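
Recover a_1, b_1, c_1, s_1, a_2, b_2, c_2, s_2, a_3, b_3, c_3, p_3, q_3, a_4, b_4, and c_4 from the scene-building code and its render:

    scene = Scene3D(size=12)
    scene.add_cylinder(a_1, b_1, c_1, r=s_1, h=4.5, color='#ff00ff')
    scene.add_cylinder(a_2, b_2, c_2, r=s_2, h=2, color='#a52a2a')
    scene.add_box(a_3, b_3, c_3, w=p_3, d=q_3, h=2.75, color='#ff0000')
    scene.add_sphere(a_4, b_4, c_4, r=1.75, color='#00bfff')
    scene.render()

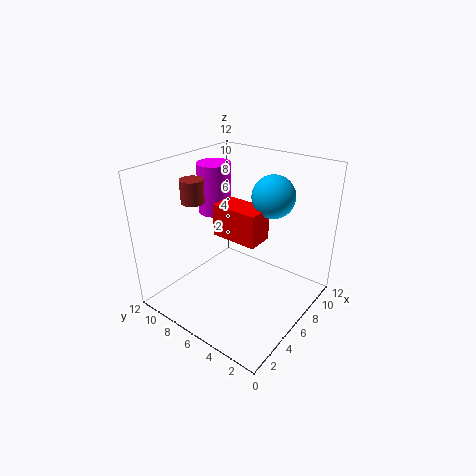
a_1 = 7.75
b_1 = 10
c_1 = 6.75
s_1 = 1.5
a_2 = 5
b_2 = 10
c_2 = 8.5
s_2 = 1
a_3 = 5.25
b_3 = 4
c_3 = 6
p_3 = 2.25
q_3 = 4
a_4 = 8
b_4 = 4
c_4 = 9.5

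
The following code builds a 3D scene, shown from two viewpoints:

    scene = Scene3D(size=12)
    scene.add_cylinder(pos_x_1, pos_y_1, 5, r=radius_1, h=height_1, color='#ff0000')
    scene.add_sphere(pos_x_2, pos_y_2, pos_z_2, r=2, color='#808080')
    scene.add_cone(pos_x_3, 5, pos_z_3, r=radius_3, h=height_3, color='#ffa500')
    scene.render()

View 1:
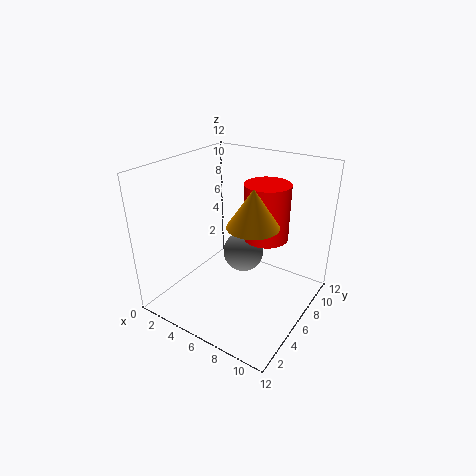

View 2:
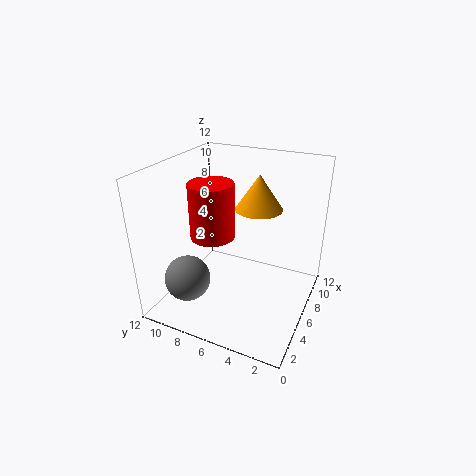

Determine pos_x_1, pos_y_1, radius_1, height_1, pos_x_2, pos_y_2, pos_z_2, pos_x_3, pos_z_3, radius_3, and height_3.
pos_x_1 = 7, pos_y_1 = 9, radius_1 = 2, height_1 = 5, pos_x_2 = 4, pos_y_2 = 10, pos_z_2 = 2, pos_x_3 = 8, pos_z_3 = 8, radius_3 = 2, height_3 = 3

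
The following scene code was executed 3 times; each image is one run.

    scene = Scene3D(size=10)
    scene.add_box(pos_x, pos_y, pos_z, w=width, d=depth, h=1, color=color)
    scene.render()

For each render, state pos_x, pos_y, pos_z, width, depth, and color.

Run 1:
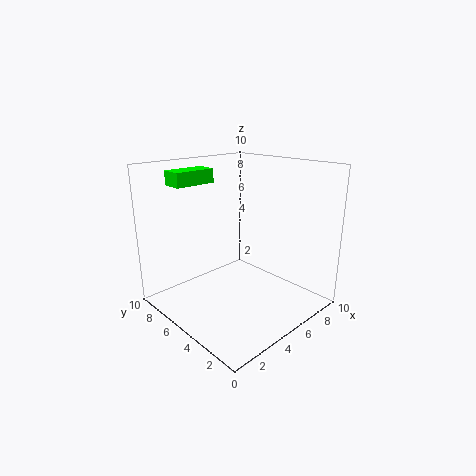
pos_x = 2, pos_y = 7.5, pos_z = 8.5, width = 3, depth = 1.5, color = 'lime'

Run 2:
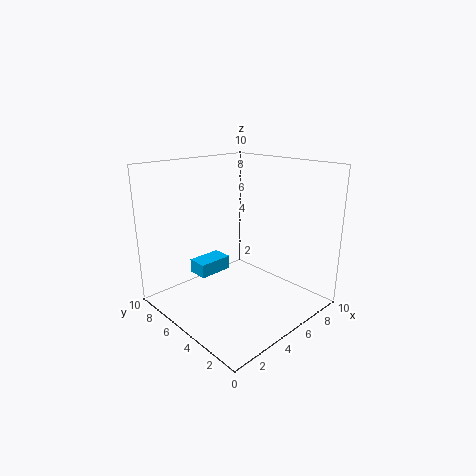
pos_x = 3, pos_y = 6.5, pos_z = 2, width = 2.5, depth = 1.5, color = 'deepskyblue'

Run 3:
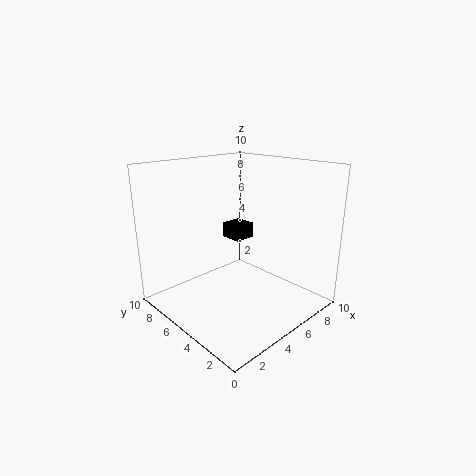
pos_x = 4.5, pos_y = 4.5, pos_z = 5, width = 1.5, depth = 1.5, color = 'black'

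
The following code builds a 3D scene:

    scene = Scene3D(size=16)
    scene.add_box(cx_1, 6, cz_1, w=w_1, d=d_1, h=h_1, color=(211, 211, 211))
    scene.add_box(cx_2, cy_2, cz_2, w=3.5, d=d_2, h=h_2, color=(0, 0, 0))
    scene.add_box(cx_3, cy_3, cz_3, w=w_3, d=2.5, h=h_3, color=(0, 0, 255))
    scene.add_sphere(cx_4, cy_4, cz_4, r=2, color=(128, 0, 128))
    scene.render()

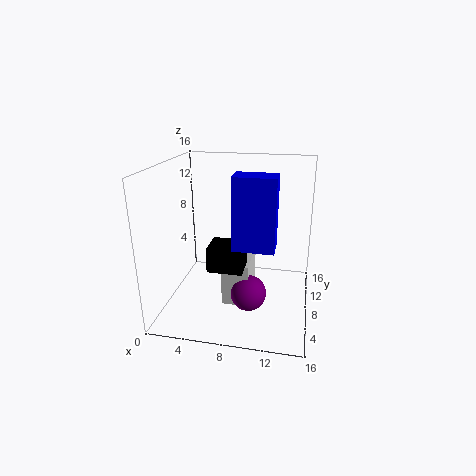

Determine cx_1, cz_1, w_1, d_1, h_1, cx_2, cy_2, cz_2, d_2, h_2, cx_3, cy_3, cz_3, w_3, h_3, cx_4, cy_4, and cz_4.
cx_1 = 6.5, cz_1 = 0.5, w_1 = 3, d_1 = 5.5, h_1 = 5, cx_2 = 6, cy_2 = 2.5, cz_2 = 6.5, d_2 = 3, h_2 = 2.5, cx_3 = 8.5, cy_3 = 2.5, cz_3 = 9, w_3 = 4, h_3 = 7, cx_4 = 9.5, cy_4 = 6.5, cz_4 = 2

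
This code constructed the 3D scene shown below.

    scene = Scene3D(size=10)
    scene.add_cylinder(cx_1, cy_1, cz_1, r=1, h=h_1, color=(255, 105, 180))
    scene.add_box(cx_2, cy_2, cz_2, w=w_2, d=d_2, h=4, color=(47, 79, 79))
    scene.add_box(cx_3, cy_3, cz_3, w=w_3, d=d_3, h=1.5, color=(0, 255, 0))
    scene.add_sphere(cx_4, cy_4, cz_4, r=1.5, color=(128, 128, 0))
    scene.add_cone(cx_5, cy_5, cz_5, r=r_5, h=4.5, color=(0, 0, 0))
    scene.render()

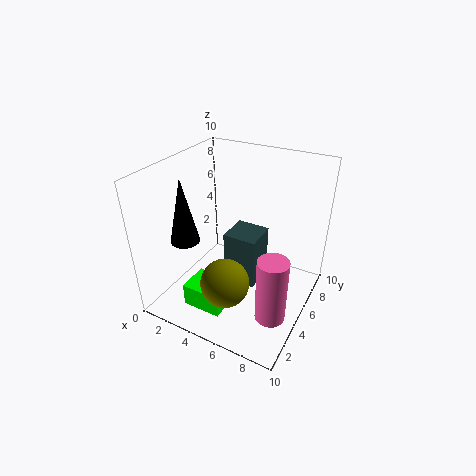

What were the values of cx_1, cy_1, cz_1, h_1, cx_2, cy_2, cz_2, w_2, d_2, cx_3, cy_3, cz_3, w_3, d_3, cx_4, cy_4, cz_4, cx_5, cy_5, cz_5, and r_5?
cx_1 = 8.5
cy_1 = 3
cz_1 = 1
h_1 = 4.5
cx_2 = 3.5
cy_2 = 5.5
cz_2 = 0.5
w_2 = 2.5
d_2 = 2.5
cx_3 = 3.5
cy_3 = 0.5
cz_3 = 2
w_3 = 2.5
d_3 = 2
cx_4 = 6
cy_4 = 1.5
cz_4 = 4
cx_5 = 2
cy_5 = 3
cz_5 = 5
r_5 = 1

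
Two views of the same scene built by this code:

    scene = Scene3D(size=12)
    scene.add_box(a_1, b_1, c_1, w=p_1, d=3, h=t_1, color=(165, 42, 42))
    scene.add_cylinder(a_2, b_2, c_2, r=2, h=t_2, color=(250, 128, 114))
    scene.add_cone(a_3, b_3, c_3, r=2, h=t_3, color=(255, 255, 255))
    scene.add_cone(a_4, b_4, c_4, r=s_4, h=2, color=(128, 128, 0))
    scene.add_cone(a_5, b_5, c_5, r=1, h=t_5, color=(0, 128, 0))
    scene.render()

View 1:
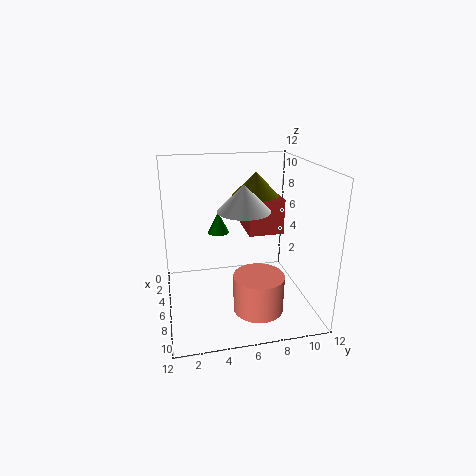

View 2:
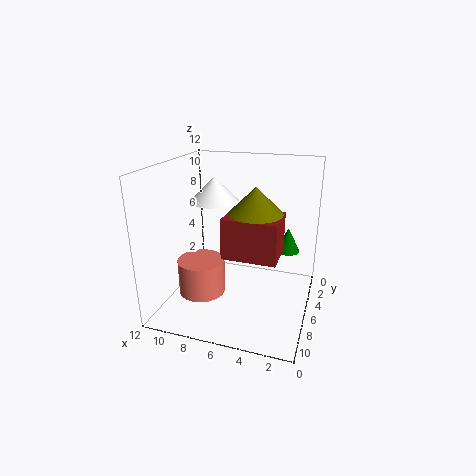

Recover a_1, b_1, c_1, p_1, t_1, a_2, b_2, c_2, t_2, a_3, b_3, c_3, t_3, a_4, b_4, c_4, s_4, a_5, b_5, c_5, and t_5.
a_1 = 2, b_1 = 7, c_1 = 6, p_1 = 4, t_1 = 3, a_2 = 9, b_2 = 7, c_2 = 1, t_2 = 3, a_3 = 8, b_3 = 6, c_3 = 9, t_3 = 2, a_4 = 4, b_4 = 8, c_4 = 9, s_4 = 2, a_5 = 2, b_5 = 5, c_5 = 5, t_5 = 2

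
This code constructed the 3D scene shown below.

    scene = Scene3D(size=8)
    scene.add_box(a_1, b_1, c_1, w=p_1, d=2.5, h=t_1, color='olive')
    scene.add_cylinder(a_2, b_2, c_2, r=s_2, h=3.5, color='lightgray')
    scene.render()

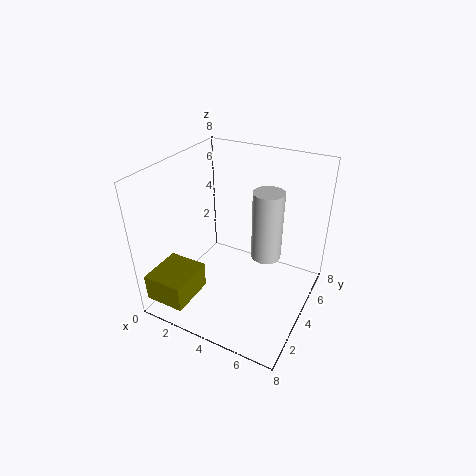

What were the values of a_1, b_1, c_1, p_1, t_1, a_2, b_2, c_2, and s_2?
a_1 = 0.25; b_1 = 0.25; c_1 = 1; p_1 = 2.25; t_1 = 1.5; a_2 = 6; b_2 = 3.25; c_2 = 4; s_2 = 0.75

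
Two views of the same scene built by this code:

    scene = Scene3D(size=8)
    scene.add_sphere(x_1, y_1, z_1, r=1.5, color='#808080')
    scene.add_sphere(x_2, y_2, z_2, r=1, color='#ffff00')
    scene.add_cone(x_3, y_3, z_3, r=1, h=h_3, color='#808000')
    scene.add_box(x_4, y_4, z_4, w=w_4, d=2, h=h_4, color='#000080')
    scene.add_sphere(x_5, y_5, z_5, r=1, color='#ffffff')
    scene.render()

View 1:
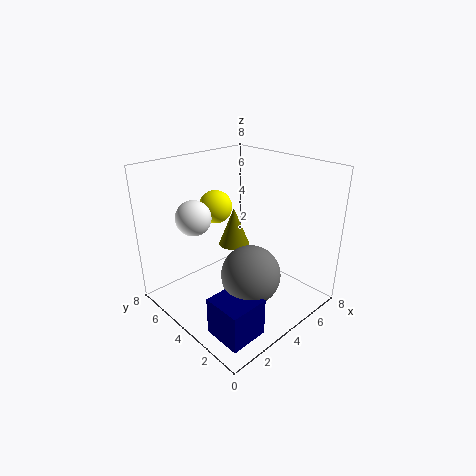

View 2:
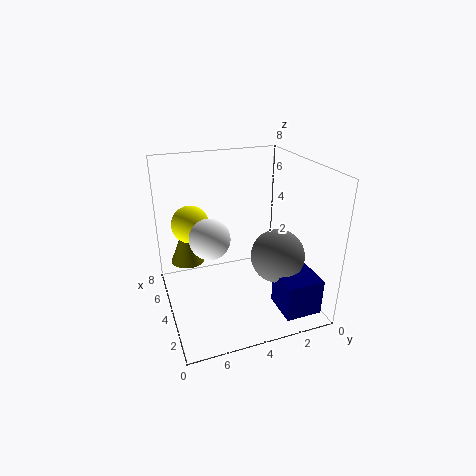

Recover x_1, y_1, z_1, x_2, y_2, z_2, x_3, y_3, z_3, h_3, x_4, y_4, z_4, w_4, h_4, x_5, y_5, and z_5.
x_1 = 3, y_1 = 2, z_1 = 3, x_2 = 4.5, y_2 = 6.5, z_2 = 5, x_3 = 6, y_3 = 6.5, z_3 = 2, h_3 = 2.5, x_4 = 0.5, y_4 = 0.5, z_4 = 0.5, w_4 = 2, h_4 = 2, x_5 = 2.5, y_5 = 6, z_5 = 5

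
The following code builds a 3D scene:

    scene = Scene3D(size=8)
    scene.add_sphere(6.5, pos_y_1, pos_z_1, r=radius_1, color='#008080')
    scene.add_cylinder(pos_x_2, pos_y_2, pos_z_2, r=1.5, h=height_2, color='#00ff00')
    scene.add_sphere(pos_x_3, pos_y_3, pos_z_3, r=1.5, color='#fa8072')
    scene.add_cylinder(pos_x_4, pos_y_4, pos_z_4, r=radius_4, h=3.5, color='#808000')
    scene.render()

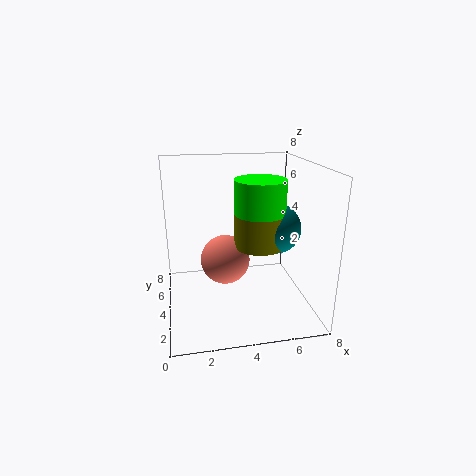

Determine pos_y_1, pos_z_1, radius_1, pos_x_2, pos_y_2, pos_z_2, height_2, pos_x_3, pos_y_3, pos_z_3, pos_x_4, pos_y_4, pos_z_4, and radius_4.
pos_y_1 = 5, pos_z_1 = 4, radius_1 = 1.5, pos_x_2 = 5.5, pos_y_2 = 5, pos_z_2 = 5, height_2 = 2, pos_x_3 = 3.5, pos_y_3 = 5.5, pos_z_3 = 2, pos_x_4 = 5.5, pos_y_4 = 5, pos_z_4 = 3, radius_4 = 1.5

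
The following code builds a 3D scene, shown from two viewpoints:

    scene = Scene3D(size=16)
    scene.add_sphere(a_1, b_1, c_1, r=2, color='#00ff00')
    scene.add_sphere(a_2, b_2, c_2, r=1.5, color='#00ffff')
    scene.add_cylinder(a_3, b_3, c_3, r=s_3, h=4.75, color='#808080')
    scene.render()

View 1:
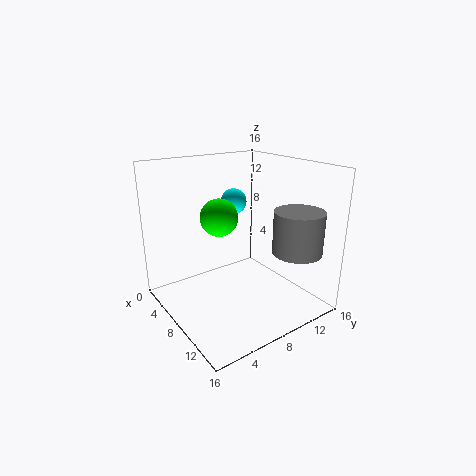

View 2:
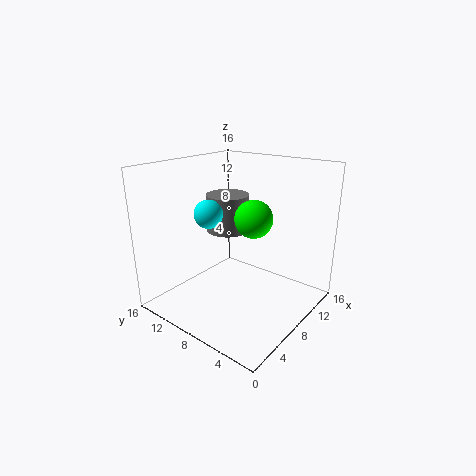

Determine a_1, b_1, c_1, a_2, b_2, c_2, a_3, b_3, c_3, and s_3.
a_1 = 7.75, b_1 = 5.75, c_1 = 10.75, a_2 = 5, b_2 = 9.5, c_2 = 11.25, a_3 = 12.25, b_3 = 13, c_3 = 6.5, s_3 = 2.75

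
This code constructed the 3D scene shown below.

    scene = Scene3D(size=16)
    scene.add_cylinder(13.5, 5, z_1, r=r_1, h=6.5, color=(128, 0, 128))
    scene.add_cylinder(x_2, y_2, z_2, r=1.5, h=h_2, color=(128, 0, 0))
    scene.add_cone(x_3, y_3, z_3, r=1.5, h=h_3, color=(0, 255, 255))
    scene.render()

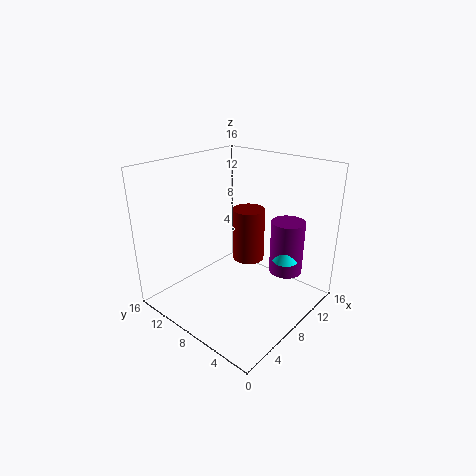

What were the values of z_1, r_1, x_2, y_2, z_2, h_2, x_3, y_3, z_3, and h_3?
z_1 = 2.5, r_1 = 2, x_2 = 5.5, y_2 = 4.5, z_2 = 8, h_2 = 5, x_3 = 12.5, y_3 = 4.5, z_3 = 4.5, h_3 = 3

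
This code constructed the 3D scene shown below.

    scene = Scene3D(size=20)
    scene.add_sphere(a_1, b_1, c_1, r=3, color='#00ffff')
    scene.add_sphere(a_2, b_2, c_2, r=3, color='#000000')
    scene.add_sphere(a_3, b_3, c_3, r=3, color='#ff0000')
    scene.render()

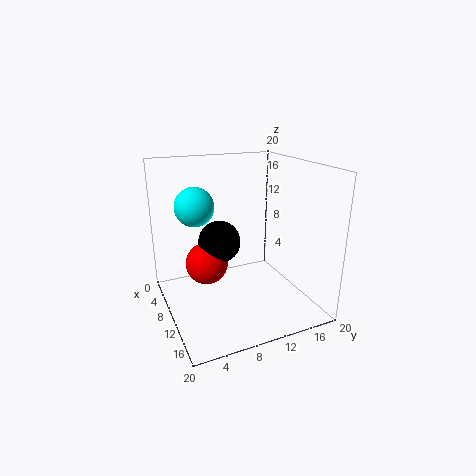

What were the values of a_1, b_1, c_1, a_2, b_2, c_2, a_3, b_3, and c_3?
a_1 = 3, b_1 = 6, c_1 = 13, a_2 = 8, b_2 = 8, c_2 = 9, a_3 = 8, b_3 = 6, c_3 = 6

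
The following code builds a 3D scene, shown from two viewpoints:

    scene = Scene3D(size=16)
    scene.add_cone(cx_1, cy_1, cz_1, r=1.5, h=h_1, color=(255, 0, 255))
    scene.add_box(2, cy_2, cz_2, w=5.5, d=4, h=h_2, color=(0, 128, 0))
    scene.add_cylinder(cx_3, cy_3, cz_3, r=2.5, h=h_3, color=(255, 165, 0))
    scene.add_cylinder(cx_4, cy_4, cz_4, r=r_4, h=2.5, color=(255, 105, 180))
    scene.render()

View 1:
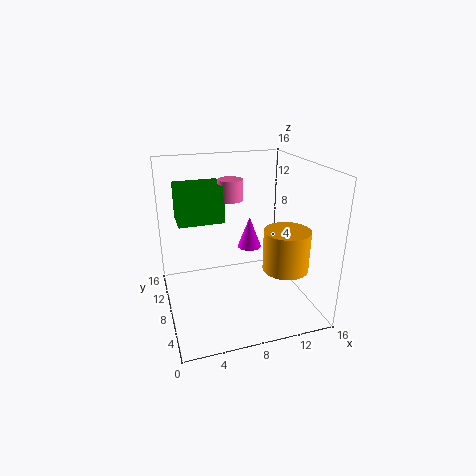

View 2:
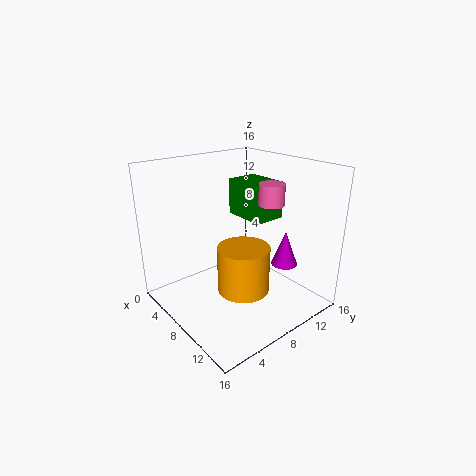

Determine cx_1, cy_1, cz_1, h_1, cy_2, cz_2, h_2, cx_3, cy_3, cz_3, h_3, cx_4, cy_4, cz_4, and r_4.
cx_1 = 11
cy_1 = 12.5
cz_1 = 4.5
h_1 = 4
cy_2 = 11.5
cz_2 = 8.5
h_2 = 4.5
cx_3 = 12.5
cy_3 = 5
cz_3 = 5
h_3 = 4.5
cx_4 = 8.5
cy_4 = 12.5
cz_4 = 11
r_4 = 1.5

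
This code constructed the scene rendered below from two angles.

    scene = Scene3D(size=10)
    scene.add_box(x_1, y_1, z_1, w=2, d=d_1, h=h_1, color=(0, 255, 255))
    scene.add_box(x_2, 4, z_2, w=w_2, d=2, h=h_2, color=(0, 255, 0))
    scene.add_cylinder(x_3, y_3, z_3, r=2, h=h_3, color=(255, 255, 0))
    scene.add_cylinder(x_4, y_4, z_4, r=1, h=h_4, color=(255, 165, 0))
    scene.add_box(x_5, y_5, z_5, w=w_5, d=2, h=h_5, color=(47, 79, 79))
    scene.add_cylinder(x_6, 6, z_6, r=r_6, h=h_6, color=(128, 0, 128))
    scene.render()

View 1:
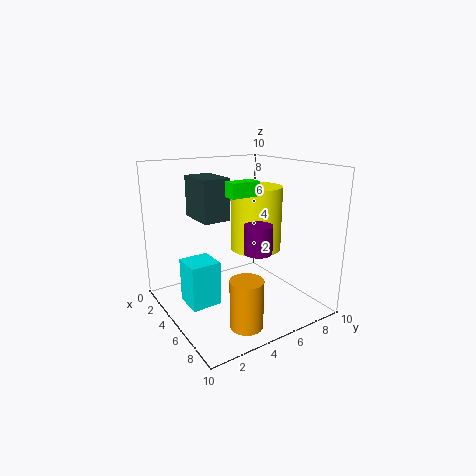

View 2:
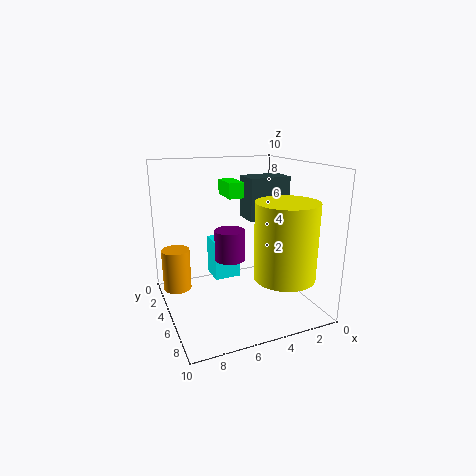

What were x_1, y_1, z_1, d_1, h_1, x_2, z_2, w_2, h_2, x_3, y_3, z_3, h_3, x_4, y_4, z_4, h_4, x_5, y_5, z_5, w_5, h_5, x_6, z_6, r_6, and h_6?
x_1 = 4
y_1 = 1
z_1 = 1
d_1 = 2
h_1 = 3
x_2 = 5
z_2 = 8
w_2 = 1
h_2 = 1
x_3 = 3
y_3 = 8
z_3 = 3
h_3 = 5
x_4 = 9
y_4 = 3
z_4 = 1
h_4 = 3
x_5 = 1
y_5 = 3
z_5 = 6
w_5 = 3
h_5 = 3
x_6 = 6
z_6 = 4
r_6 = 1
h_6 = 2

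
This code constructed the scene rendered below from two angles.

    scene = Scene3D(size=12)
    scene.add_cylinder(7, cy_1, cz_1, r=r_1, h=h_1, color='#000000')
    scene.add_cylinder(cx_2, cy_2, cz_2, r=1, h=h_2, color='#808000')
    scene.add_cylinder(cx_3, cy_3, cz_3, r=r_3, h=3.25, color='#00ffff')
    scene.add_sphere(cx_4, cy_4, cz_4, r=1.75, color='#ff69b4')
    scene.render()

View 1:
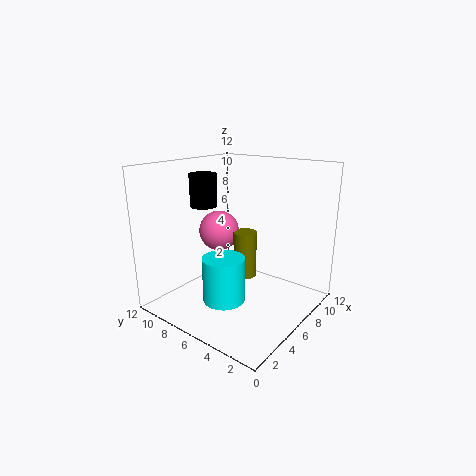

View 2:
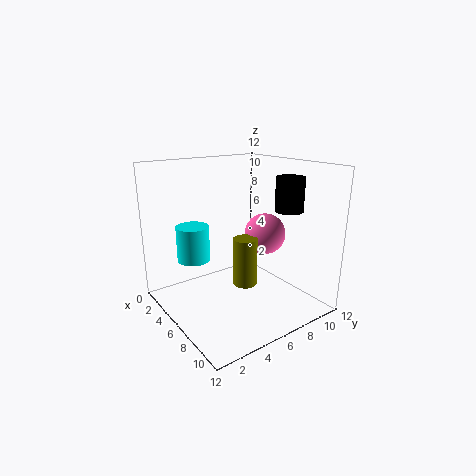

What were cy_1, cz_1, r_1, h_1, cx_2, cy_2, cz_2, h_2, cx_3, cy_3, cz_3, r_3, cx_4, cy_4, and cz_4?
cy_1 = 10.75, cz_1 = 7.75, r_1 = 1.25, h_1 = 3, cx_2 = 7, cy_2 = 6, cz_2 = 2.25, h_2 = 4, cx_3 = 1.75, cy_3 = 4, cz_3 = 3, r_3 = 1.5, cx_4 = 6.5, cy_4 = 8.5, cz_4 = 6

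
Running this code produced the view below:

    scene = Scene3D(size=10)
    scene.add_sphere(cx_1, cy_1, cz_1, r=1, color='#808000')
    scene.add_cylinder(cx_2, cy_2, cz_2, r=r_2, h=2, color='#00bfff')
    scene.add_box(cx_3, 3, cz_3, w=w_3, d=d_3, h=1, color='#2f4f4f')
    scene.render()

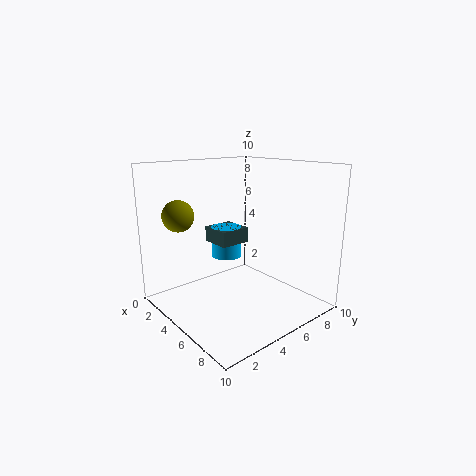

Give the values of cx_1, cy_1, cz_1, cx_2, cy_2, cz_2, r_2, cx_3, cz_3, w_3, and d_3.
cx_1 = 4, cy_1 = 1, cz_1 = 7, cx_2 = 5, cy_2 = 4, cz_2 = 4, r_2 = 1, cx_3 = 4, cz_3 = 5, w_3 = 2, d_3 = 2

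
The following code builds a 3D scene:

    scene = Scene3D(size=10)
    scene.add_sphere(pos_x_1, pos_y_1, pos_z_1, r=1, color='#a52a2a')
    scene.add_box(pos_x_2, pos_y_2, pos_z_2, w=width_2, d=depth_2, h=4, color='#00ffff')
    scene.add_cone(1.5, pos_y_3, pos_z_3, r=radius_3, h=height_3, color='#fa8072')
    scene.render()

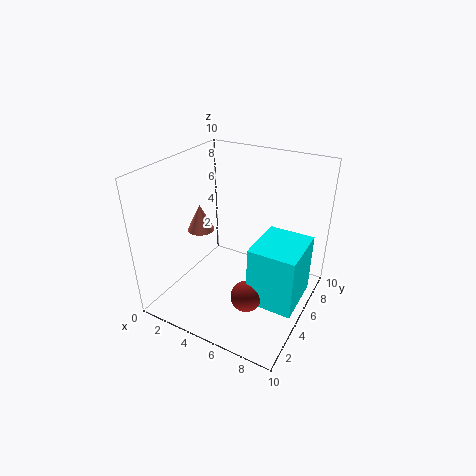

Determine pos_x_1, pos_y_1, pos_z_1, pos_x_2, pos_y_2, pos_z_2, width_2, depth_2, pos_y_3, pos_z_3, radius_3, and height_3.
pos_x_1 = 7
pos_y_1 = 2.5
pos_z_1 = 2.5
pos_x_2 = 7
pos_y_2 = 2.5
pos_z_2 = 2
width_2 = 3
depth_2 = 3.5
pos_y_3 = 5.5
pos_z_3 = 4.5
radius_3 = 1
height_3 = 2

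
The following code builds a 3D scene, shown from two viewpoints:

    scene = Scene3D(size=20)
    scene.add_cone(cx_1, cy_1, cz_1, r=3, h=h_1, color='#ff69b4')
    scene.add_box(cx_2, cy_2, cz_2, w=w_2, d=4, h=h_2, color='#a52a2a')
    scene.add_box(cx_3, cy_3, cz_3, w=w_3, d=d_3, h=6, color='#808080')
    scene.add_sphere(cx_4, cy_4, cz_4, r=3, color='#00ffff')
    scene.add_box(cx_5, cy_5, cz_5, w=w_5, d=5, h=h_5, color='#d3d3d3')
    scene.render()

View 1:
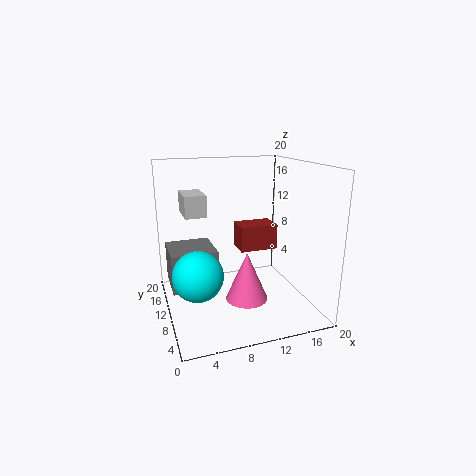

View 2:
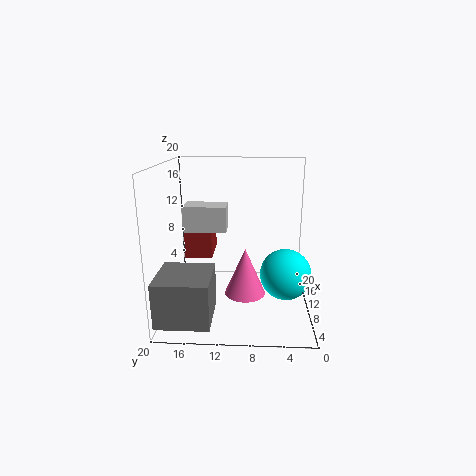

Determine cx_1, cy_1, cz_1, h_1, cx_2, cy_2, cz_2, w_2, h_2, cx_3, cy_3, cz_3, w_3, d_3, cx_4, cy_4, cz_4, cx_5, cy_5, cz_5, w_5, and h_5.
cx_1 = 11, cy_1 = 9, cz_1 = 1, h_1 = 7, cx_2 = 12, cy_2 = 14, cz_2 = 6, w_2 = 6, h_2 = 4, cx_3 = 1, cy_3 = 13, cz_3 = 1, w_3 = 7, d_3 = 7, cx_4 = 3, cy_4 = 4, cz_4 = 8, cx_5 = 3, cy_5 = 11, cz_5 = 13, w_5 = 3, h_5 = 3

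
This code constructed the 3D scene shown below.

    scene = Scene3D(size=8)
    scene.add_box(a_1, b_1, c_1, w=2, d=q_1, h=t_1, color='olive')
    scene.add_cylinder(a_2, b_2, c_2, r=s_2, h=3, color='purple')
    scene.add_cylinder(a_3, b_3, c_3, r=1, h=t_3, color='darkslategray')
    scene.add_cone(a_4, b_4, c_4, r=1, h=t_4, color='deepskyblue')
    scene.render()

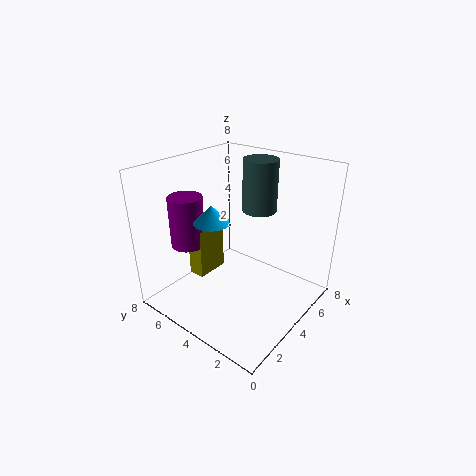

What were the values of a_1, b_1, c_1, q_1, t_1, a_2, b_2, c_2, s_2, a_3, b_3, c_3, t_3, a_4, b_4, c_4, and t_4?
a_1 = 3, b_1 = 6, c_1 = 1, q_1 = 1, t_1 = 3, a_2 = 3, b_2 = 7, c_2 = 3, s_2 = 1, a_3 = 6, b_3 = 4, c_3 = 5, t_3 = 3, a_4 = 3, b_4 = 5, c_4 = 5, t_4 = 1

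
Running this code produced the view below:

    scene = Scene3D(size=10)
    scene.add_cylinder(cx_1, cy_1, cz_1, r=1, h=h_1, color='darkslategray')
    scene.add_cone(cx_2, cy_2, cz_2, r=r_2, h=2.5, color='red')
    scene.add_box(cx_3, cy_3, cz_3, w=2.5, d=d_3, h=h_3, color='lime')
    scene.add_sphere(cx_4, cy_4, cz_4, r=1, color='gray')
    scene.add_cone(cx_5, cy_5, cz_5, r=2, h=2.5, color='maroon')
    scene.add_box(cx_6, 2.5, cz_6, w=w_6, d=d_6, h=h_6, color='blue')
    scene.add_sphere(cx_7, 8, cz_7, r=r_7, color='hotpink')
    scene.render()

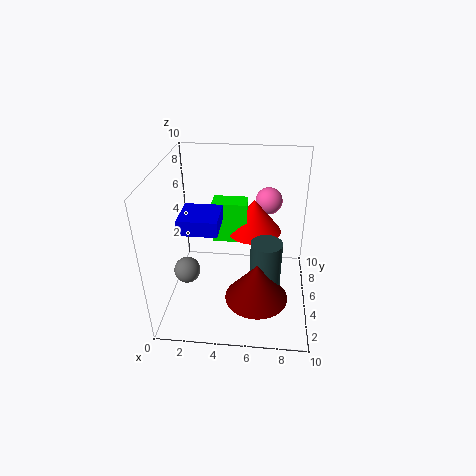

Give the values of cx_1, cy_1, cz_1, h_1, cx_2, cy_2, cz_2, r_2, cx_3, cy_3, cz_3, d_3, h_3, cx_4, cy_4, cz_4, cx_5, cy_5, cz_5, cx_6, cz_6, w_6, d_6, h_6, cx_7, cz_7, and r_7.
cx_1 = 7
cy_1 = 3
cz_1 = 1.5
h_1 = 4.5
cx_2 = 6
cy_2 = 7
cz_2 = 4.5
r_2 = 2
cx_3 = 3
cy_3 = 6
cz_3 = 4
d_3 = 1.5
h_3 = 3
cx_4 = 1
cy_4 = 5.5
cz_4 = 1.5
cx_5 = 6.5
cy_5 = 2
cz_5 = 2.5
cx_6 = 1.5
cz_6 = 6.5
w_6 = 2.5
d_6 = 2.5
h_6 = 1
cx_7 = 7
cz_7 = 6.5
r_7 = 1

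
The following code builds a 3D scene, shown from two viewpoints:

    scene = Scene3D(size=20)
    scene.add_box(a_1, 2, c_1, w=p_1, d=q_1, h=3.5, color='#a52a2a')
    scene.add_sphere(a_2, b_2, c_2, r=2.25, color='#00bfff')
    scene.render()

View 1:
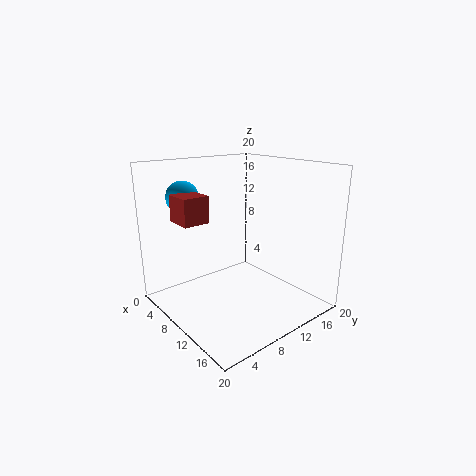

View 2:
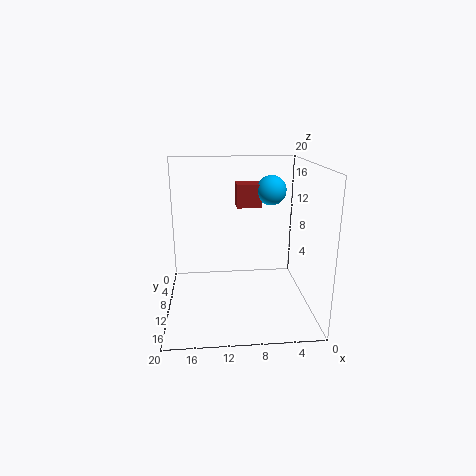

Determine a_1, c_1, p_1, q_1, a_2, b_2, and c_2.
a_1 = 6
c_1 = 13
p_1 = 3.75
q_1 = 3.5
a_2 = 4.5
b_2 = 4.75
c_2 = 15.5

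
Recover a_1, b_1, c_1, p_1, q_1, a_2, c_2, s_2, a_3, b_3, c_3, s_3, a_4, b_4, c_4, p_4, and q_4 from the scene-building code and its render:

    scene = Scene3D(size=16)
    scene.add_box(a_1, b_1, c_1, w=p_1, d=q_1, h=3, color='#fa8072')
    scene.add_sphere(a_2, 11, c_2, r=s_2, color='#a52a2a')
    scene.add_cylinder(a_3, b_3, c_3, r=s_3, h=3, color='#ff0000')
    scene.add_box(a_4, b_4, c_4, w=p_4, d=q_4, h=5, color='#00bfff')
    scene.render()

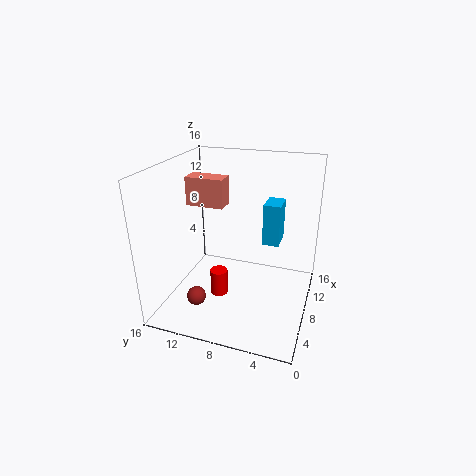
a_1 = 6
b_1 = 9
c_1 = 12
p_1 = 2
q_1 = 4
a_2 = 3
c_2 = 3
s_2 = 1
a_3 = 7
b_3 = 10
c_3 = 1
s_3 = 1
a_4 = 11
b_4 = 4
c_4 = 6
p_4 = 3
q_4 = 2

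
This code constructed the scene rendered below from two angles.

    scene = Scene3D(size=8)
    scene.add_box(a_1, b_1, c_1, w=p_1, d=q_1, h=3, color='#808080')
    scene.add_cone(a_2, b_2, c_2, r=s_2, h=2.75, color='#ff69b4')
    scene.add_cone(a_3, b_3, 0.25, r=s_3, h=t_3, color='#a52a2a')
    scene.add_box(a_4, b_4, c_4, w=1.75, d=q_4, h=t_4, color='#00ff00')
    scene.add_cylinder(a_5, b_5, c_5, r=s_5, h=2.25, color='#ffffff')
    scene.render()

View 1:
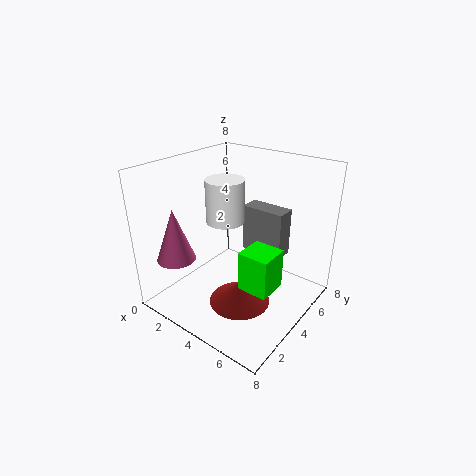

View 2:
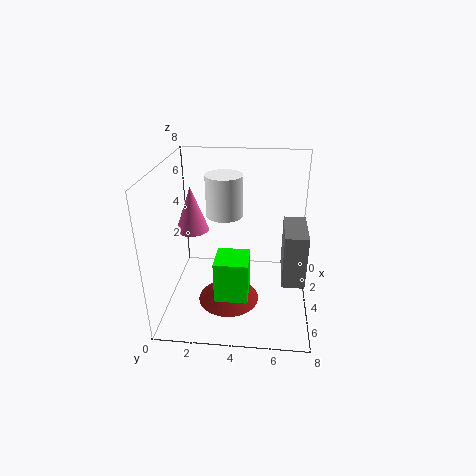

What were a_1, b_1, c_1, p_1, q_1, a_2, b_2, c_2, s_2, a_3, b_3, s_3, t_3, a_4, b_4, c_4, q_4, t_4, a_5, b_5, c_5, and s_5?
a_1 = 2.5, b_1 = 6.5, c_1 = 1.75, p_1 = 2.75, q_1 = 1.25, a_2 = 2.25, b_2 = 1, c_2 = 3.5, s_2 = 1, a_3 = 4.5, b_3 = 3.5, s_3 = 1.75, t_3 = 1.25, a_4 = 4.75, b_4 = 3, c_4 = 1.5, q_4 = 1.75, t_4 = 2.25, a_5 = 3.75, b_5 = 3.25, c_5 = 5.25, s_5 = 1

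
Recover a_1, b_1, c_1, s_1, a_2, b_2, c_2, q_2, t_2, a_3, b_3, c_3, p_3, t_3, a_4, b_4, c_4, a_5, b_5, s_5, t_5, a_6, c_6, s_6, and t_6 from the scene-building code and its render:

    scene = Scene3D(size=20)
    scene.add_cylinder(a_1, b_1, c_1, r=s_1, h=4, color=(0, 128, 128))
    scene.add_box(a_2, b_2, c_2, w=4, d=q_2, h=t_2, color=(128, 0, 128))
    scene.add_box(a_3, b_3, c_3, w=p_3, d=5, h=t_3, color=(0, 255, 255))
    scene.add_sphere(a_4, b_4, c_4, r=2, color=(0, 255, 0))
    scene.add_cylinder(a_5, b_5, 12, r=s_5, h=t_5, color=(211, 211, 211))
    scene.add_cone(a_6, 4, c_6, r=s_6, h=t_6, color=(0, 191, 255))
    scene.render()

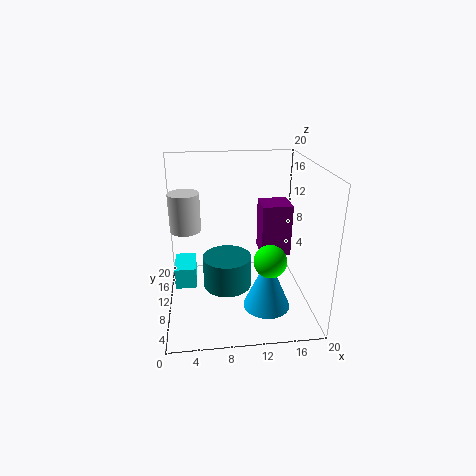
a_1 = 8
b_1 = 5
c_1 = 6
s_1 = 3
a_2 = 13
b_2 = 8
c_2 = 8
q_2 = 4
t_2 = 7
a_3 = 1
b_3 = 9
c_3 = 3
p_3 = 3
t_3 = 3
a_4 = 13
b_4 = 3
c_4 = 10
a_5 = 3
b_5 = 9
s_5 = 2
t_5 = 5
a_6 = 13
c_6 = 3
s_6 = 3
t_6 = 7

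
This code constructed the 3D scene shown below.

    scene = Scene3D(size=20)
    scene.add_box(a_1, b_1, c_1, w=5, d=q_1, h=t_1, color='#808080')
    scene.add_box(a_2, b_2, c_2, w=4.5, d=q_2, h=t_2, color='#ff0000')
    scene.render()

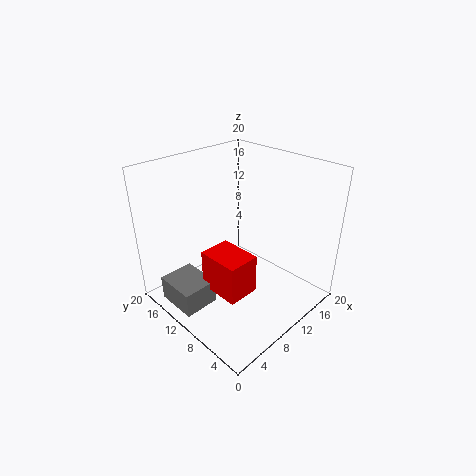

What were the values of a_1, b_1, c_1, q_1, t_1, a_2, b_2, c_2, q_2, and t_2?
a_1 = 1; b_1 = 10.5; c_1 = 1; q_1 = 6; t_1 = 3.5; a_2 = 5; b_2 = 6; c_2 = 3.5; q_2 = 6; t_2 = 5.5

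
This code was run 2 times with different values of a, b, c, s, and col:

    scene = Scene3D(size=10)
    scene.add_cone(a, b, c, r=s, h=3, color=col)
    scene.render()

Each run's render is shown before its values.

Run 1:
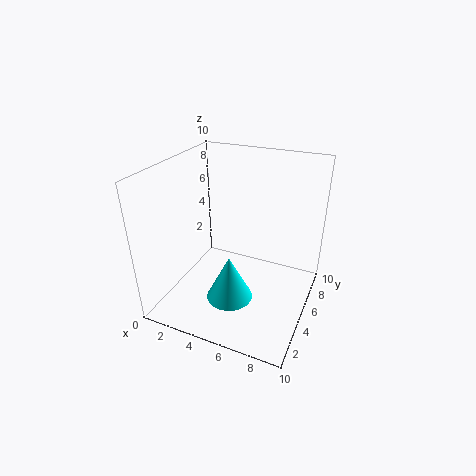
a = 5.5, b = 2.5, c = 2, s = 1.5, col = 'cyan'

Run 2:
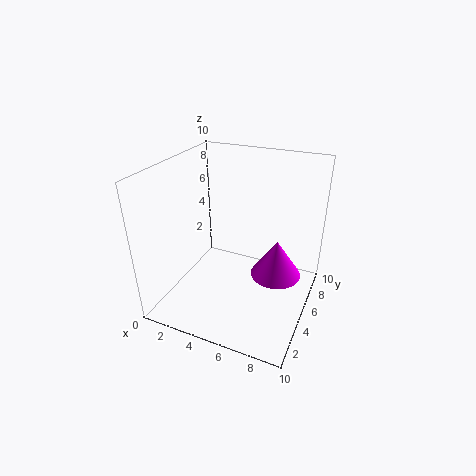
a = 7, b = 8, c = 0.5, s = 2, col = 'magenta'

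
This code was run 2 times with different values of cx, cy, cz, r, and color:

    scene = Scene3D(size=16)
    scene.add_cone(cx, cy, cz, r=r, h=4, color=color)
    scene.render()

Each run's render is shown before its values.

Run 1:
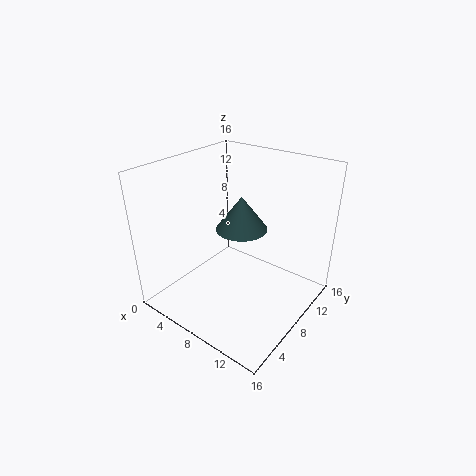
cx = 7; cy = 10; cz = 8; r = 3; color = 'darkslategray'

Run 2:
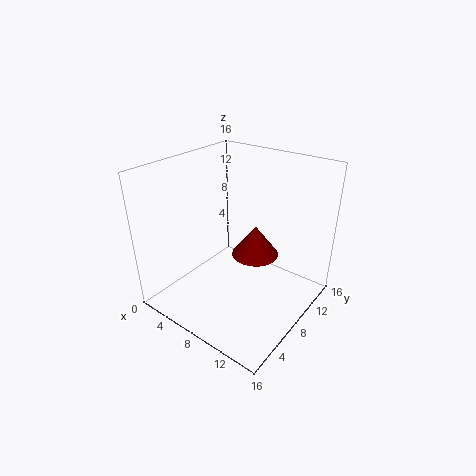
cx = 7; cy = 13; cz = 3; r = 3; color = 'maroon'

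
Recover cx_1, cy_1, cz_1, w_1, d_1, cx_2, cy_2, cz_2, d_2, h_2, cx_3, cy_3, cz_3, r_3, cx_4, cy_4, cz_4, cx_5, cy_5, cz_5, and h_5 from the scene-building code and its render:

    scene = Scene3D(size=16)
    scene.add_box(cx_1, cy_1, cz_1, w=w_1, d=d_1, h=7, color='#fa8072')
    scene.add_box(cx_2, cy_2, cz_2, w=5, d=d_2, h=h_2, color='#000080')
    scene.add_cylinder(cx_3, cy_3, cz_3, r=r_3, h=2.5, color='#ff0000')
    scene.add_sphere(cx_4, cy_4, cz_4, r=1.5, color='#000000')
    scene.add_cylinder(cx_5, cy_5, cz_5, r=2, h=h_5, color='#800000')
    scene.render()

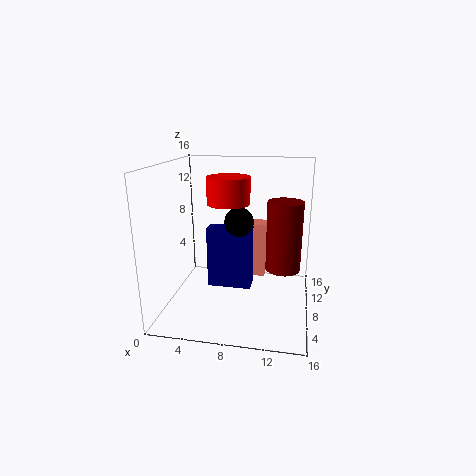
cx_1 = 8.5, cy_1 = 13, cz_1 = 1, w_1 = 2, d_1 = 2.5, cx_2 = 4.5, cy_2 = 7.5, cz_2 = 2, d_2 = 2, h_2 = 7, cx_3 = 8, cy_3 = 3.5, cz_3 = 13, r_3 = 2, cx_4 = 8.5, cy_4 = 6, cz_4 = 10.5, cx_5 = 13, cy_5 = 9.5, cz_5 = 4, h_5 = 8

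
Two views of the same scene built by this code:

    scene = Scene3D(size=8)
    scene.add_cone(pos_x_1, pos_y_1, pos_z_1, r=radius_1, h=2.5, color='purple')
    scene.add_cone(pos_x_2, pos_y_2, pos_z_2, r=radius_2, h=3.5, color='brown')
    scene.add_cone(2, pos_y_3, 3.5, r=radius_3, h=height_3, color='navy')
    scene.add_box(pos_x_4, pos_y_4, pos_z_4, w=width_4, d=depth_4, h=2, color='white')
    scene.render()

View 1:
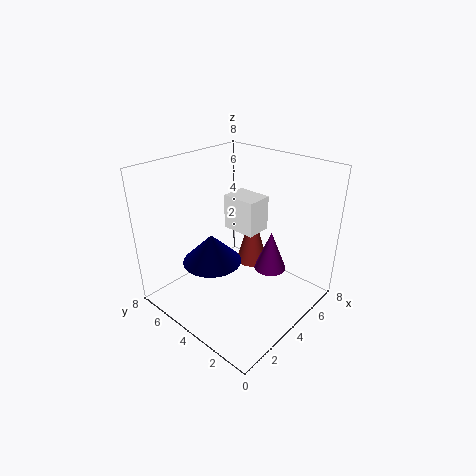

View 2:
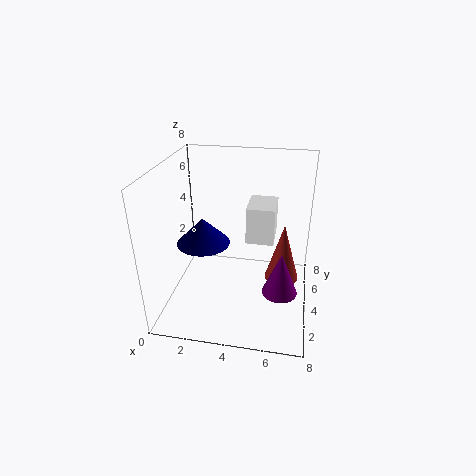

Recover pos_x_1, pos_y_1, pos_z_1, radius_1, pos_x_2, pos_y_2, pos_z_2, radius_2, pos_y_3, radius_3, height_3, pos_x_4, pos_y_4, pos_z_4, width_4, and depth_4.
pos_x_1 = 6.5; pos_y_1 = 3.5; pos_z_1 = 1; radius_1 = 1; pos_x_2 = 6.5; pos_y_2 = 5; pos_z_2 = 1; radius_2 = 1; pos_y_3 = 4; radius_3 = 1.5; height_3 = 1.5; pos_x_4 = 4.5; pos_y_4 = 3.5; pos_z_4 = 4; width_4 = 1.5; depth_4 = 2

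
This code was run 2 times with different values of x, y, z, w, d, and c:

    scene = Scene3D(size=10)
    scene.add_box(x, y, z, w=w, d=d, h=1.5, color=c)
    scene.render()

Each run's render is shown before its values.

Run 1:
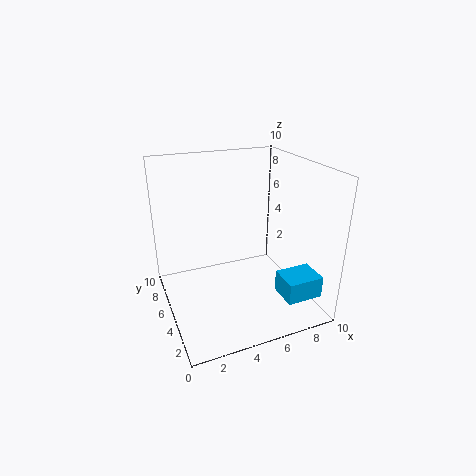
x = 7
y = 1
z = 1.5
w = 2.5
d = 2
c = 'deepskyblue'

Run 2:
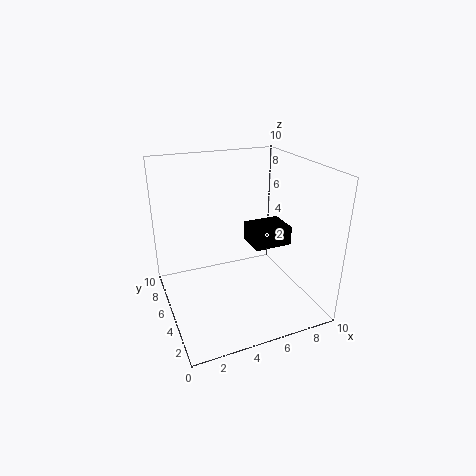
x = 7
y = 6
z = 3
w = 3
d = 2.5
c = 'black'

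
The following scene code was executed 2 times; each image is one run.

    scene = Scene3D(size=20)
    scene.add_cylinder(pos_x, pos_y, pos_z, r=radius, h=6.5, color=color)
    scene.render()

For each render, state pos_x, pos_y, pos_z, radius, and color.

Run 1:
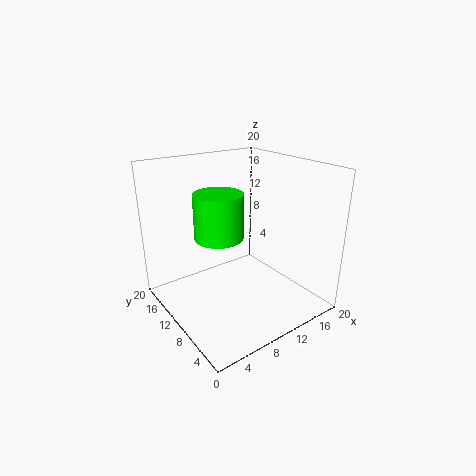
pos_x = 8.5; pos_y = 12.5; pos_z = 9.5; radius = 3.5; color = 'lime'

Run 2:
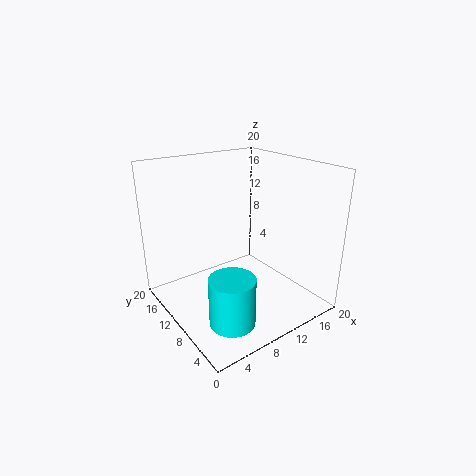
pos_x = 5.5; pos_y = 5; pos_z = 1; radius = 3; color = 'cyan'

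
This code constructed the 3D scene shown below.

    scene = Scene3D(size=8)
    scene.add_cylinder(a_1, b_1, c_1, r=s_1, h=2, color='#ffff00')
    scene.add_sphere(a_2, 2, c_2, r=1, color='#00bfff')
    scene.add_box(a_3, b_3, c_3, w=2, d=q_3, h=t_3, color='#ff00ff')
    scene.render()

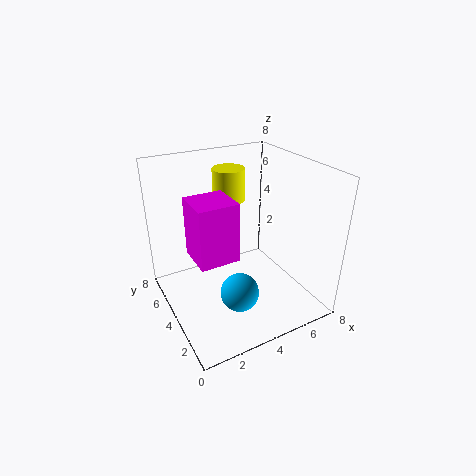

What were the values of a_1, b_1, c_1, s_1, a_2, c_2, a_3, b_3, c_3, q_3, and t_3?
a_1 = 5; b_1 = 7; c_1 = 5; s_1 = 1; a_2 = 3; c_2 = 2; a_3 = 1; b_3 = 2; c_3 = 4; q_3 = 2; t_3 = 3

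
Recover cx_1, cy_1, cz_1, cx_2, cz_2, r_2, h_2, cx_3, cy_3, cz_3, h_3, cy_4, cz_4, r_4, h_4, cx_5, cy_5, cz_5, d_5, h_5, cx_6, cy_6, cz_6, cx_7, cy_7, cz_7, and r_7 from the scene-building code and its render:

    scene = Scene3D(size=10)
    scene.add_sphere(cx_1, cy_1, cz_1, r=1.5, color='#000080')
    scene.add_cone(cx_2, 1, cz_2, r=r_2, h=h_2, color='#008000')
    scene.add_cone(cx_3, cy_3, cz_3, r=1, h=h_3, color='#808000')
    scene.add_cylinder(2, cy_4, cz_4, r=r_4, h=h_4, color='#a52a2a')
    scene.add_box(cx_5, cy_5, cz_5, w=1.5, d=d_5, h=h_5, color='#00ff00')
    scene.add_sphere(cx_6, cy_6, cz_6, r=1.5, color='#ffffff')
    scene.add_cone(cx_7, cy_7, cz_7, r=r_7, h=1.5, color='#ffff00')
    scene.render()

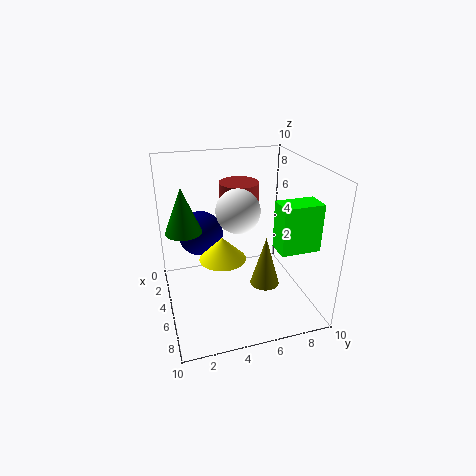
cx_1 = 4.5; cy_1 = 2.5; cz_1 = 5.5; cx_2 = 8; cz_2 = 7.5; r_2 = 1; h_2 = 2.5; cx_3 = 6.5; cy_3 = 6.5; cz_3 = 2; h_3 = 3.5; cy_4 = 6; cz_4 = 5.5; r_4 = 1.5; h_4 = 2.5; cx_5 = 7.5; cy_5 = 6.5; cz_5 = 5.5; d_5 = 2.5; h_5 = 3; cx_6 = 5; cy_6 = 5; cz_6 = 7; cx_7 = 6.5; cy_7 = 3.5; cz_7 = 4.5; r_7 = 1.5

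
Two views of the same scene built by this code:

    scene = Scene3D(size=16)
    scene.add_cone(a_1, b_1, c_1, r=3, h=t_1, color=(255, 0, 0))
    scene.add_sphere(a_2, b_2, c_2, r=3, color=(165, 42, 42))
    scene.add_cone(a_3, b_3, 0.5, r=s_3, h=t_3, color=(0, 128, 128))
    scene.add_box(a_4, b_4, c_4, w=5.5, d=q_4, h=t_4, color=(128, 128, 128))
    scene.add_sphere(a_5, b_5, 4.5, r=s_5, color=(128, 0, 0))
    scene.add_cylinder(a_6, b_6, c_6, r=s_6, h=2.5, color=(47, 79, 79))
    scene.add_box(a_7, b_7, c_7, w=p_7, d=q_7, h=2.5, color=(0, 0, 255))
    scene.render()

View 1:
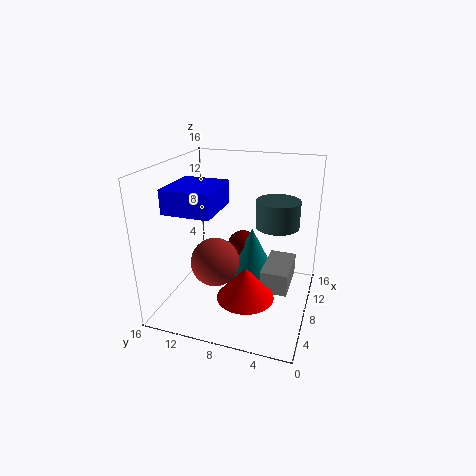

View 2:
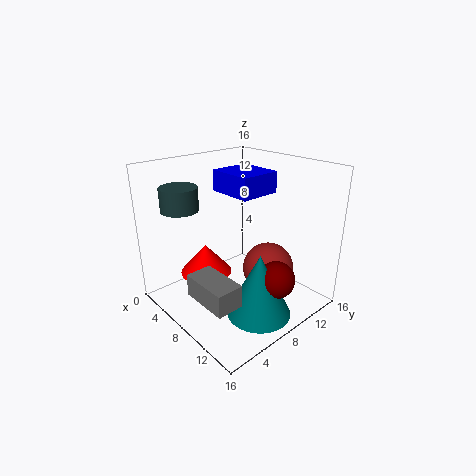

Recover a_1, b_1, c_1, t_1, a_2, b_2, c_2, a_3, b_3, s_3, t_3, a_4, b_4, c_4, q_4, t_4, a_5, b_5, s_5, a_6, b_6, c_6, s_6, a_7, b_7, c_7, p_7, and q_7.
a_1 = 4.5
b_1 = 6
c_1 = 3
t_1 = 3.5
a_2 = 9.5
b_2 = 11.5
c_2 = 3.5
a_3 = 12
b_3 = 7.5
s_3 = 3.5
t_3 = 7
a_4 = 6.5
b_4 = 2
c_4 = 2.5
q_4 = 3
t_4 = 2.5
a_5 = 13
b_5 = 9
s_5 = 2
a_6 = 4.5
b_6 = 3
c_6 = 11.5
s_6 = 2
a_7 = 2.5
b_7 = 9
c_7 = 12
p_7 = 5.5
q_7 = 5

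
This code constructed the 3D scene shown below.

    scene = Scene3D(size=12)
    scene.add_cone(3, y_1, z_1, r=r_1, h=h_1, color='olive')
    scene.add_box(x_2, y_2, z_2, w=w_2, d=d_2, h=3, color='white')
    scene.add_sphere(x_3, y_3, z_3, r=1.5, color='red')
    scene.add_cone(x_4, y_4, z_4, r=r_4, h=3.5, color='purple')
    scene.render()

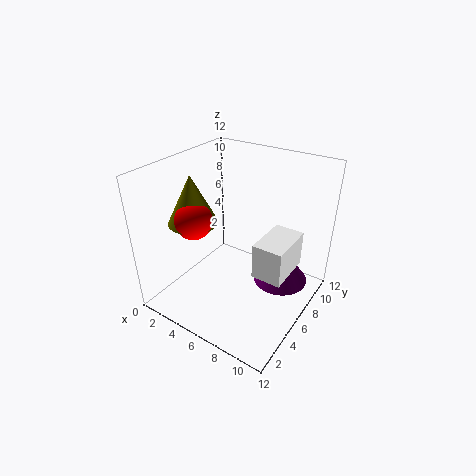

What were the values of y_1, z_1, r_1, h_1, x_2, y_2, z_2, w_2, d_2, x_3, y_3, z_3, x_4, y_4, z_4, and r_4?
y_1 = 4; z_1 = 7.5; r_1 = 2; h_1 = 4; x_2 = 8; y_2 = 5; z_2 = 3.5; w_2 = 2.5; d_2 = 4; x_3 = 3.5; y_3 = 3.5; z_3 = 8; x_4 = 8.5; y_4 = 9.5; z_4 = 0.5; r_4 = 2.5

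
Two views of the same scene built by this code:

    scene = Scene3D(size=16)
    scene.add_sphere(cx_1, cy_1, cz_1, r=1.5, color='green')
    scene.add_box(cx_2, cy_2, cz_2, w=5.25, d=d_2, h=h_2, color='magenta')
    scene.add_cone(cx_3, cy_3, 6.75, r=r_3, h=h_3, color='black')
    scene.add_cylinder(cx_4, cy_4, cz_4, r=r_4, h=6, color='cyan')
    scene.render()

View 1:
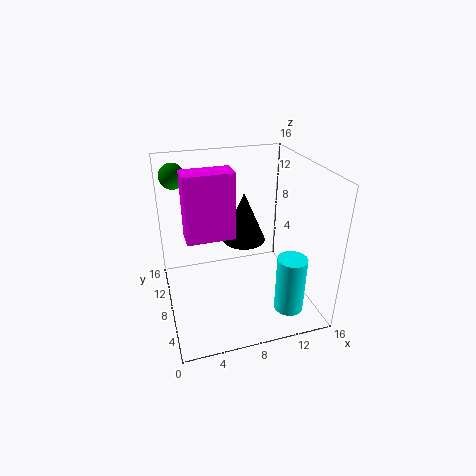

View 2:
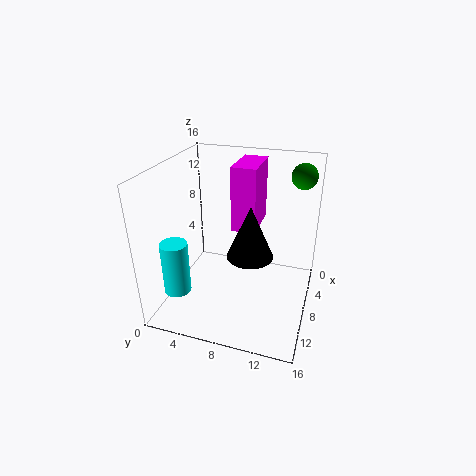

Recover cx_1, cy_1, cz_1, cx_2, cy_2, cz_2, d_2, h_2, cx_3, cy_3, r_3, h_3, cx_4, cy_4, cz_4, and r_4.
cx_1 = 2
cy_1 = 14
cz_1 = 13.75
cx_2 = 2.25
cy_2 = 7
cz_2 = 8.5
d_2 = 2.75
h_2 = 7.25
cx_3 = 9.25
cy_3 = 9.75
r_3 = 2.5
h_3 = 5.75
cx_4 = 11.75
cy_4 = 2
cz_4 = 2.25
r_4 = 1.5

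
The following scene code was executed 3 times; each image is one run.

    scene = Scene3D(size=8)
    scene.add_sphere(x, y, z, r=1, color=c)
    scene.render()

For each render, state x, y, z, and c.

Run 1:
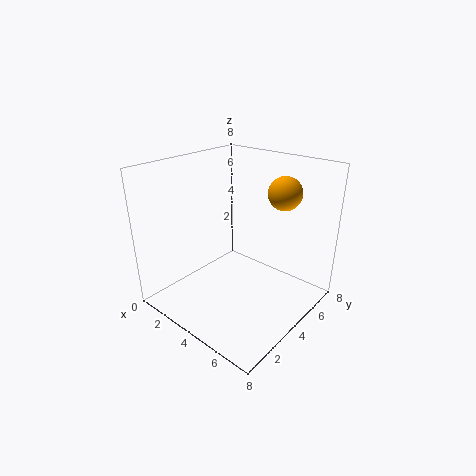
x = 5, y = 7, z = 6, c = 'orange'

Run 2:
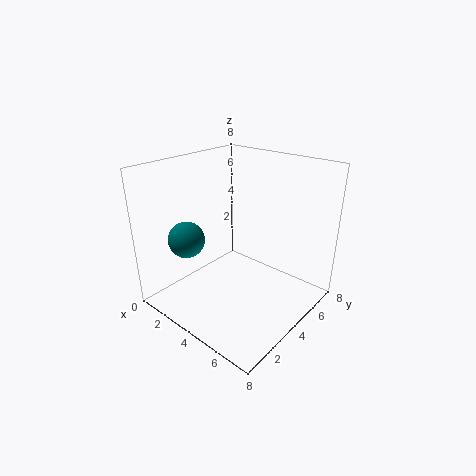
x = 2, y = 2, z = 4, c = 'teal'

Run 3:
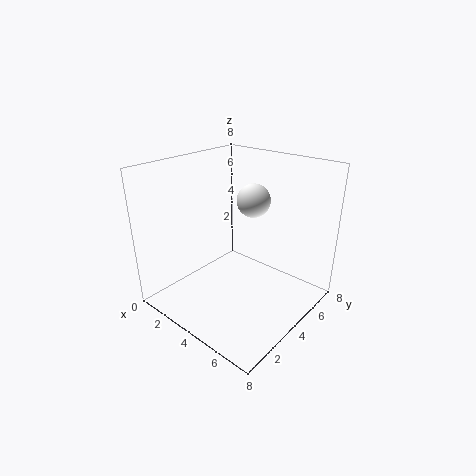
x = 3.5, y = 6, z = 5.5, c = 'white'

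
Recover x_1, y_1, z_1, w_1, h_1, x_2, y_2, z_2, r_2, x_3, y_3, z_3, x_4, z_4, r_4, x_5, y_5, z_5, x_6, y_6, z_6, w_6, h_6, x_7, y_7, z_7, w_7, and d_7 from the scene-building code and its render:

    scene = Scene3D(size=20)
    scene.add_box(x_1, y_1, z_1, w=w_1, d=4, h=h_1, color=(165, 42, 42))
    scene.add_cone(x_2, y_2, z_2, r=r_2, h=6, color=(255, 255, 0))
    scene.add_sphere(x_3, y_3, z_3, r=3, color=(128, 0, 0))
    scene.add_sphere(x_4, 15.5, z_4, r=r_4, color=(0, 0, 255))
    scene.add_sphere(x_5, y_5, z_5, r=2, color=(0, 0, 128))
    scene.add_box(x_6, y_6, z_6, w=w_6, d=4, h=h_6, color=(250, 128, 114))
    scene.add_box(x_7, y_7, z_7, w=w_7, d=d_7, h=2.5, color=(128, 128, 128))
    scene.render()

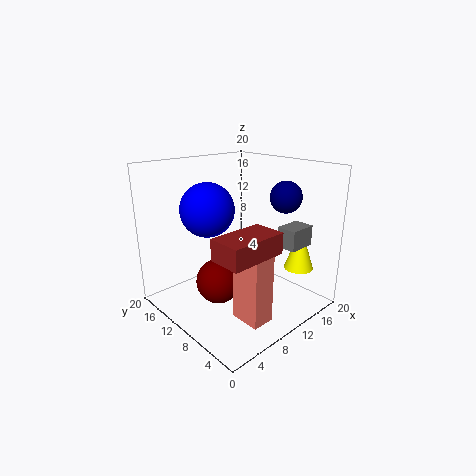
x_1 = 1, y_1 = 0.5, z_1 = 11.5, w_1 = 7, h_1 = 2.5, x_2 = 15.5, y_2 = 3.5, z_2 = 6, r_2 = 2, x_3 = 6, y_3 = 9.5, z_3 = 5, x_4 = 9, z_4 = 13, r_4 = 4, x_5 = 12.5, y_5 = 4, z_5 = 16.5, x_6 = 5.5, y_6 = 2, z_6 = 1.5, w_6 = 3, h_6 = 9, x_7 = 10, y_7 = 0.5, z_7 = 11, w_7 = 3.5, d_7 = 2.5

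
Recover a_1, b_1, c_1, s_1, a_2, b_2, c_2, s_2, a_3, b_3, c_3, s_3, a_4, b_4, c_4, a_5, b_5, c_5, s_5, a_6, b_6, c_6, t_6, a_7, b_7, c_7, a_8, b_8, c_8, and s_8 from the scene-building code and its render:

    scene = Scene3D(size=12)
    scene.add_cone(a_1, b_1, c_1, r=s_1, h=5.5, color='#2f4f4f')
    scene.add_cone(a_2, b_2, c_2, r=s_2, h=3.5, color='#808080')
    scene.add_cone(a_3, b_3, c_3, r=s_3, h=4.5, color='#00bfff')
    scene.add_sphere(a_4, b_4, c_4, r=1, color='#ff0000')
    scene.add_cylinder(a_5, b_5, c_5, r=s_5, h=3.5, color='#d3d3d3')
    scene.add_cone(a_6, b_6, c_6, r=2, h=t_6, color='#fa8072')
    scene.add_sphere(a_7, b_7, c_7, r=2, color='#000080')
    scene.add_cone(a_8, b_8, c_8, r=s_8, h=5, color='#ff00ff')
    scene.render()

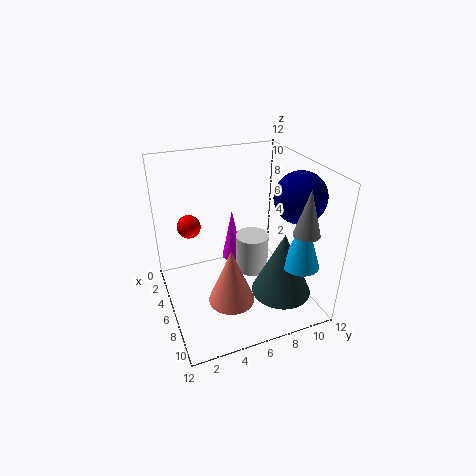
a_1 = 8.5
b_1 = 9
c_1 = 1.5
s_1 = 2.5
a_2 = 10.5
b_2 = 9.5
c_2 = 8
s_2 = 1
a_3 = 9.5
b_3 = 10
c_3 = 4.5
s_3 = 1.5
a_4 = 3.5
b_4 = 2.5
c_4 = 6.5
a_5 = 4.5
b_5 = 8
c_5 = 1.5
s_5 = 1.5
a_6 = 7
b_6 = 5
c_6 = 0.5
t_6 = 5
a_7 = 8.5
b_7 = 10
c_7 = 10
a_8 = 2
b_8 = 7
c_8 = 1.5
s_8 = 1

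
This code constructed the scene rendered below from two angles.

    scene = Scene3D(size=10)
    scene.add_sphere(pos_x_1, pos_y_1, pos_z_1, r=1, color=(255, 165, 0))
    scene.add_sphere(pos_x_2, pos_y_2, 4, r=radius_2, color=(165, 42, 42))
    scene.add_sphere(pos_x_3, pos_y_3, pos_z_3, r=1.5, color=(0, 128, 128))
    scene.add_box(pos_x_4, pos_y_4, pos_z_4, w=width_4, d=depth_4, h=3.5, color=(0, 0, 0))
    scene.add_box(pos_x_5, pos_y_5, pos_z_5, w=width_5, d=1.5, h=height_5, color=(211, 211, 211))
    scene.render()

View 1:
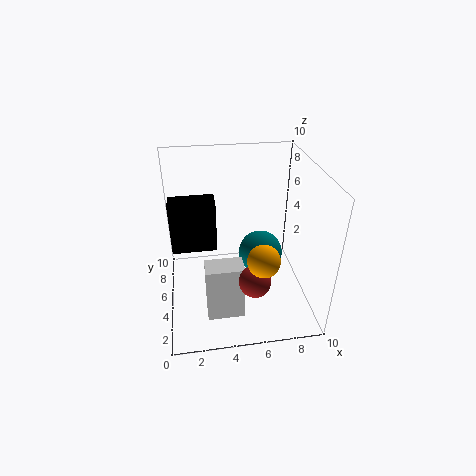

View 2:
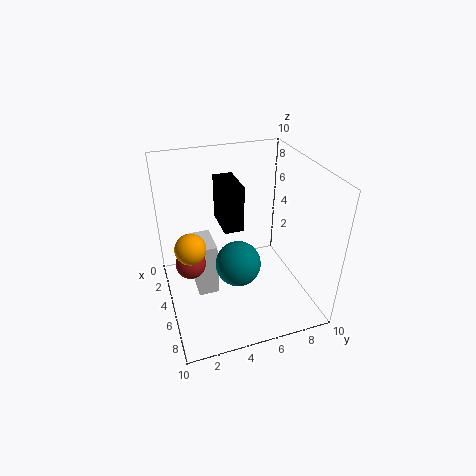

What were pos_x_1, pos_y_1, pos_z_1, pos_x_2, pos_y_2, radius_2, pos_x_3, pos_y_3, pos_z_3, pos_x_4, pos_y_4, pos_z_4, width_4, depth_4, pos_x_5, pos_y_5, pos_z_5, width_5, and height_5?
pos_x_1 = 6, pos_y_1 = 1.5, pos_z_1 = 5.5, pos_x_2 = 5.5, pos_y_2 = 1.5, radius_2 = 1, pos_x_3 = 6.5, pos_y_3 = 4.5, pos_z_3 = 4, pos_x_4 = 0.5, pos_y_4 = 4.5, pos_z_4 = 4.5, width_4 = 3, depth_4 = 1.5, pos_x_5 = 2.5, pos_y_5 = 2, pos_z_5 = 0.5, width_5 = 2.5, height_5 = 4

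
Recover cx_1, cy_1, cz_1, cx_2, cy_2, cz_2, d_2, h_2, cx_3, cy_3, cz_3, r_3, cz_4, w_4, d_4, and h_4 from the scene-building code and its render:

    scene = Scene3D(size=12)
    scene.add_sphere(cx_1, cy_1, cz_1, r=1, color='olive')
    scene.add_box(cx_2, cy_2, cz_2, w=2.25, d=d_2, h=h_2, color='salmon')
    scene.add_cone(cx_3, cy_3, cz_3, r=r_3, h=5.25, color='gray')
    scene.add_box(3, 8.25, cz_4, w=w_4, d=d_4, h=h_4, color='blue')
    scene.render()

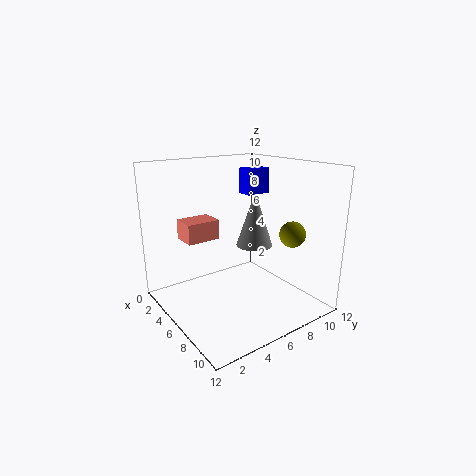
cx_1 = 10
cy_1 = 8.25
cz_1 = 7
cx_2 = 1.25
cy_2 = 2.75
cz_2 = 5.25
d_2 = 3
h_2 = 1.75
cx_3 = 3.5
cy_3 = 9.75
cz_3 = 3.75
r_3 = 1.75
cz_4 = 9
w_4 = 1.5
d_4 = 2.25
h_4 = 2.25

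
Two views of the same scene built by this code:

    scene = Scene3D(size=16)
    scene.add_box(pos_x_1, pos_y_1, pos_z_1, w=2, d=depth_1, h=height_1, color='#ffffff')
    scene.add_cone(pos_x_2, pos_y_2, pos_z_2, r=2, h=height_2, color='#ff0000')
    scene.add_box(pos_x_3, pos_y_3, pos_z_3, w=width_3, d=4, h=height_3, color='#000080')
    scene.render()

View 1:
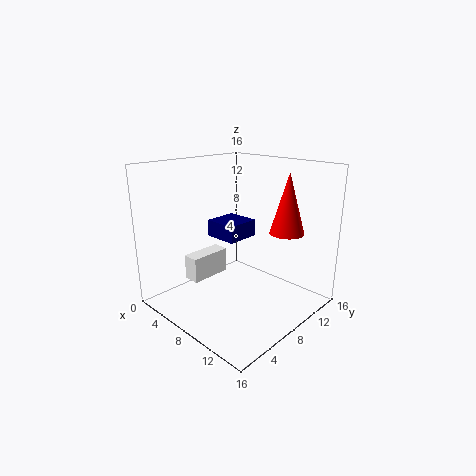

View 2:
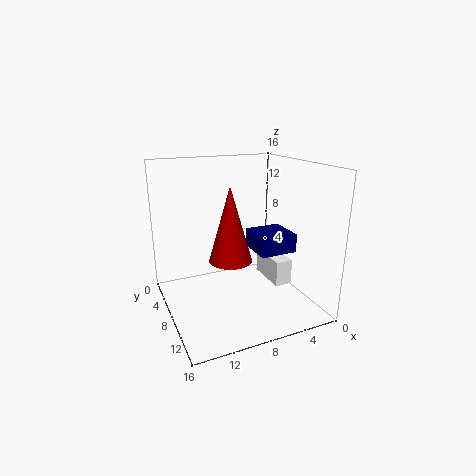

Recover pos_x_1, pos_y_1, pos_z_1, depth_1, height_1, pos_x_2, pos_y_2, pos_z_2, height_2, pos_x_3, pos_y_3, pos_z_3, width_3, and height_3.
pos_x_1 = 2
pos_y_1 = 5
pos_z_1 = 2
depth_1 = 5
height_1 = 3
pos_x_2 = 11
pos_y_2 = 13
pos_z_2 = 8
height_2 = 7
pos_x_3 = 3
pos_y_3 = 8
pos_z_3 = 7
width_3 = 4
height_3 = 2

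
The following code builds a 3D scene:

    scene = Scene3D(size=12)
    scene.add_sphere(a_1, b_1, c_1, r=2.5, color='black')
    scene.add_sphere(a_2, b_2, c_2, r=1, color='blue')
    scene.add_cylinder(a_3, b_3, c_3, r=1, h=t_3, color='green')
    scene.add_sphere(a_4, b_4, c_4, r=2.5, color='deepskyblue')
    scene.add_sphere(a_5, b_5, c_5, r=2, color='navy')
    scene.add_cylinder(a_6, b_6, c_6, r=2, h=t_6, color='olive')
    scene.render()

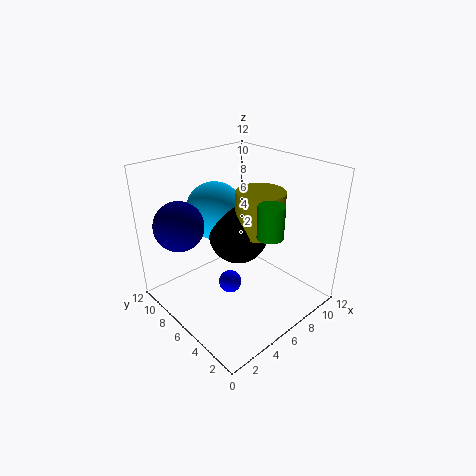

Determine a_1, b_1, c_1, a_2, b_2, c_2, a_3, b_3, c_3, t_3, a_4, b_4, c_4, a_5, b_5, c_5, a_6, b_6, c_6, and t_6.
a_1 = 6.5; b_1 = 6.5; c_1 = 6; a_2 = 5.5; b_2 = 6.5; c_2 = 1.5; a_3 = 6; b_3 = 2.5; c_3 = 7.5; t_3 = 2.5; a_4 = 6; b_4 = 9; c_4 = 7.5; a_5 = 2; b_5 = 8.5; c_5 = 7.5; a_6 = 7.5; b_6 = 5; c_6 = 6.5; t_6 = 3.5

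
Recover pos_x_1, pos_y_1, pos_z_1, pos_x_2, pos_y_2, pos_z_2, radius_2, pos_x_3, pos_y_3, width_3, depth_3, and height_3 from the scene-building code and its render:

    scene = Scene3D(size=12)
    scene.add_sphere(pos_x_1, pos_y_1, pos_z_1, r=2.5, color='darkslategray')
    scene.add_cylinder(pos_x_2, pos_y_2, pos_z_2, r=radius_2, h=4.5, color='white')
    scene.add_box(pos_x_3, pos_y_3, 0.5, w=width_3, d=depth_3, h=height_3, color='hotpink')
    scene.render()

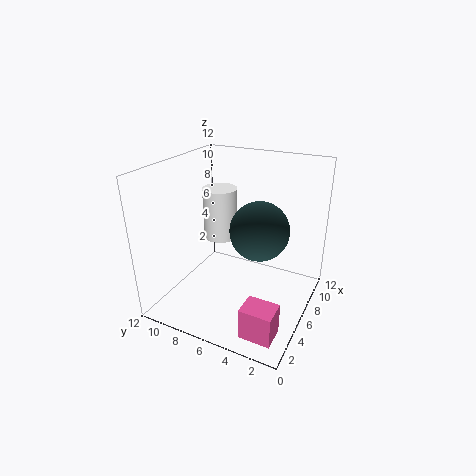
pos_x_1 = 7
pos_y_1 = 4.5
pos_z_1 = 6.5
pos_x_2 = 7.5
pos_y_2 = 8.5
pos_z_2 = 5
radius_2 = 1.5
pos_x_3 = 1
pos_y_3 = 1
width_3 = 2
depth_3 = 2.5
height_3 = 2.5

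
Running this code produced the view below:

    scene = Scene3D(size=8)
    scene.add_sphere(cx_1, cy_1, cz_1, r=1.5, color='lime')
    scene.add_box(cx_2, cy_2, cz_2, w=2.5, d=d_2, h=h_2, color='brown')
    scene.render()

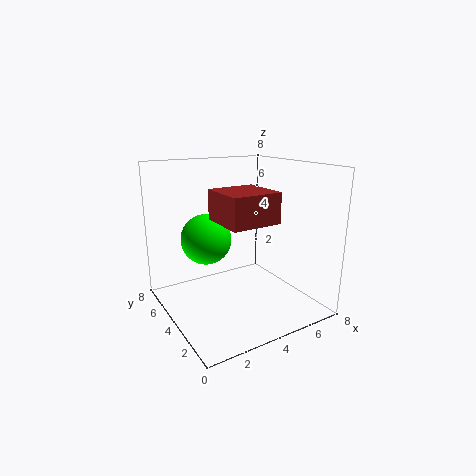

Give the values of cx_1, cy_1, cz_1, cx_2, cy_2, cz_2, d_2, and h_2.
cx_1 = 3; cy_1 = 6; cz_1 = 3.5; cx_2 = 2; cy_2 = 1; cz_2 = 5.5; d_2 = 2.5; h_2 = 1.5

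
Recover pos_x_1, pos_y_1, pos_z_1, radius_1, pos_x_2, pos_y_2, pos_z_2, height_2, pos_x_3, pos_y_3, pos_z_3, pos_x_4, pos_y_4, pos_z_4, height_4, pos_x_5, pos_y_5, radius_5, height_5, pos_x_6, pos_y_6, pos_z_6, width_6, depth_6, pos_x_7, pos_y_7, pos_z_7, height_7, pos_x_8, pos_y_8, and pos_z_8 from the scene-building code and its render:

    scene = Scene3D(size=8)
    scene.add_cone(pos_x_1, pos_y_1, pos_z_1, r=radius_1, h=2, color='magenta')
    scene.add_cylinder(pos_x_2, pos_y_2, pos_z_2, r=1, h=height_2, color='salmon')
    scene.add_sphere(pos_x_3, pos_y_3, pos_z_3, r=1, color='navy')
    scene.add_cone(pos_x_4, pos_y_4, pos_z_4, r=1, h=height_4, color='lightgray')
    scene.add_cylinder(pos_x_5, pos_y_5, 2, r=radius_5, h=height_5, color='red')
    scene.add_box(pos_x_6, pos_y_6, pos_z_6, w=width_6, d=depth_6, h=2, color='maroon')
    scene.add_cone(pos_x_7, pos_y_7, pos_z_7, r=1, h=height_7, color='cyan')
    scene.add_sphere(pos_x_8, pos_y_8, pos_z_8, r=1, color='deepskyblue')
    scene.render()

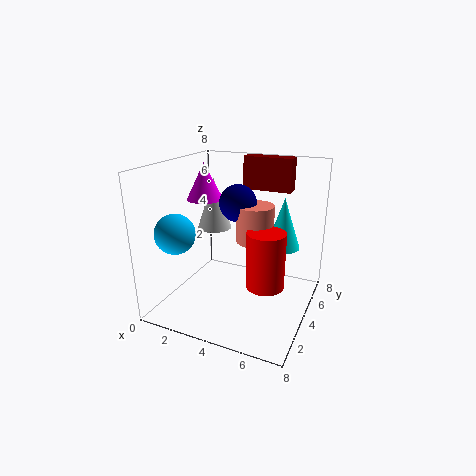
pos_x_1 = 2
pos_y_1 = 4
pos_z_1 = 6
radius_1 = 1
pos_x_2 = 5
pos_y_2 = 4
pos_z_2 = 4
height_2 = 2
pos_x_3 = 4
pos_y_3 = 4
pos_z_3 = 6
pos_x_4 = 2
pos_y_4 = 5
pos_z_4 = 4
height_4 = 3
pos_x_5 = 6
pos_y_5 = 3
radius_5 = 1
height_5 = 3
pos_x_6 = 3
pos_y_6 = 7
pos_z_6 = 6
width_6 = 3
depth_6 = 1
pos_x_7 = 6
pos_y_7 = 6
pos_z_7 = 3
height_7 = 3
pos_x_8 = 2
pos_y_8 = 1
pos_z_8 = 5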